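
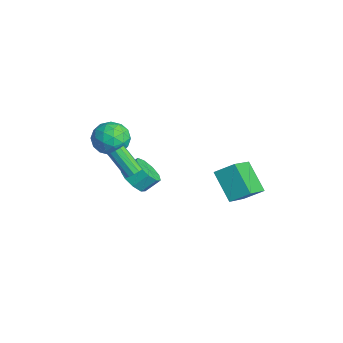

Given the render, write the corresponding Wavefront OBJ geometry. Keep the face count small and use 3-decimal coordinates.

v -1.028 -0.684 -0.922
v -0.075 -0.551 -1.193
v 0.022 0.316 -0.428
v -0.932 0.184 -0.158
v -0.484 -0.164 -1.581
v -0.387 0.703 -0.816
v -1.148 -0.02 -1.66
v -1.051 0.848 -0.896
v -1.756 -0.186 -1.395
v -1.659 0.681 -0.63
v -2.023 -0.586 -0.908
v -1.927 0.282 -0.144
v -1.825 -1.031 -0.428
v -1.729 -0.163 0.336
v -1.254 -1.313 -0.179
v -1.158 -0.446 0.585
v -0.577 -1.302 -0.278
v -0.481 -0.434 0.486
v -0.112 -1 -0.678
v -0.015 -0.133 0.086
v -3.515 -0.491 2.019
v -2.41 -0.389 1.595
v -3.71 -2.171 1.105
v -2.605 -2.069 0.681
v -2.781 -2.259 1.84
v -2.66 -1.221 2.405
v -3.46 -1.339 0.295
v -3.339 -0.301 0.86
v -2.375 -0.913 0.529
v -1.956 -1.482 1.485
v -4.164 -1.078 1.215
v -3.745 -1.647 2.171
v -2.945 -0.293 1.887
v -3.175 -2.267 0.813
v -3.279 -2.379 1.494
v -2.629 -2.319 1.245
v -3.092 -0.782 2.364
v -2.443 -0.722 2.114
v -2.661 -1.821 2.259
v -3.677 -1.838 0.586
v -3.028 -1.778 0.336
v -3.491 -0.241 1.455
v -2.841 -0.181 1.206
v -3.459 -0.739 0.441
v -2.275 -0.541 1.012
v -2.39 -1.528 0.474
v -2.892 -1.099 0.247
v -2.821 -0.489 0.579
v -2.029 -0.875 1.573
v -2.144 -1.862 1.036
v -2.248 -1.974 1.717
v -2.176 -1.364 2.049
v -2.009 -1.183 0.947
v -3.976 -0.698 1.664
v -4.091 -1.685 1.127
v -3.944 -1.196 0.651
v -3.872 -0.586 0.983
v -3.73 -1.032 2.226
v -3.845 -2.019 1.688
v -3.299 -2.071 2.121
v -3.228 -1.461 2.453
v -4.111 -1.377 1.753
v 1.081 -1.312 1.406
v 1.425 -1.711 1.466
v 0.383 -2.407 2.814
v 0.039 -2.008 2.754
v 1.517 -1.466 1.664
v 0.476 -2.163 3.011
v 1.443 -1.163 1.763
v 0.402 -1.86 3.111
v 1.231 -0.917 1.726
v 0.189 -1.613 3.074
v 0.961 -0.821 1.567
v -0.081 -1.518 2.915
v 0.737 -0.913 1.346
v -0.305 -1.609 2.694
v 0.644 -1.157 1.149
v -0.397 -1.854 2.496
v 0.718 -1.46 1.049
v -0.323 -2.157 2.397
v 0.931 -1.707 1.086
v -0.111 -2.403 2.434
v 1.201 -1.802 1.245
v 0.159 -2.499 2.593
v 1.792 3.82 0.841
v 2.265 4.816 1.585
v 3.311 4.135 -0.545
v 3.784 5.131 0.199
v 2.976 2.509 1.841
v 3.449 3.505 2.585
v 4.495 2.824 0.455
v 4.968 3.82 1.199
f 2 1 5
f 2 5 3
f 3 5 6
f 3 6 4
f 5 1 7
f 5 7 6
f 6 7 8
f 6 8 4
f 7 1 9
f 7 9 8
f 8 9 10
f 8 10 4
f 9 1 11
f 9 11 10
f 10 11 12
f 10 12 4
f 11 1 13
f 11 13 12
f 12 13 14
f 12 14 4
f 13 1 15
f 13 15 14
f 14 15 16
f 14 16 4
f 15 1 17
f 15 17 16
f 16 17 18
f 16 18 4
f 17 1 19
f 17 19 18
f 18 19 20
f 18 20 4
f 19 1 2
f 19 2 20
f 20 2 3
f 20 3 4
f 21 58 37
f 58 32 61
f 37 61 26
f 58 61 37
f 21 37 33
f 37 26 38
f 33 38 22
f 37 38 33
f 21 33 42
f 33 22 43
f 42 43 28
f 33 43 42
f 21 42 54
f 42 28 57
f 54 57 31
f 42 57 54
f 21 54 58
f 54 31 62
f 58 62 32
f 54 62 58
f 22 38 49
f 38 26 52
f 49 52 30
f 38 52 49
f 26 61 39
f 61 32 60
f 39 60 25
f 61 60 39
f 32 62 59
f 62 31 55
f 59 55 23
f 62 55 59
f 31 57 56
f 57 28 44
f 56 44 27
f 57 44 56
f 28 43 48
f 43 22 45
f 48 45 29
f 43 45 48
f 24 50 36
f 50 30 51
f 36 51 25
f 50 51 36
f 24 36 34
f 36 25 35
f 34 35 23
f 36 35 34
f 24 34 41
f 34 23 40
f 41 40 27
f 34 40 41
f 24 41 46
f 41 27 47
f 46 47 29
f 41 47 46
f 24 46 50
f 46 29 53
f 50 53 30
f 46 53 50
f 25 51 39
f 51 30 52
f 39 52 26
f 51 52 39
f 23 35 59
f 35 25 60
f 59 60 32
f 35 60 59
f 27 40 56
f 40 23 55
f 56 55 31
f 40 55 56
f 29 47 48
f 47 27 44
f 48 44 28
f 47 44 48
f 30 53 49
f 53 29 45
f 49 45 22
f 53 45 49
f 64 63 67
f 64 67 65
f 65 67 68
f 65 68 66
f 67 63 69
f 67 69 68
f 68 69 70
f 68 70 66
f 69 63 71
f 69 71 70
f 70 71 72
f 70 72 66
f 71 63 73
f 71 73 72
f 72 73 74
f 72 74 66
f 73 63 75
f 73 75 74
f 74 75 76
f 74 76 66
f 75 63 77
f 75 77 76
f 76 77 78
f 76 78 66
f 77 63 79
f 77 79 78
f 78 79 80
f 78 80 66
f 79 63 81
f 79 81 80
f 80 81 82
f 80 82 66
f 81 63 83
f 81 83 82
f 82 83 84
f 82 84 66
f 83 63 64
f 83 64 84
f 84 64 65
f 84 65 66
f 86 88 85
f 89 86 85
f 85 88 87
f 87 89 85
f 86 92 88
f 90 86 89
f 90 92 86
f 88 92 87
f 91 89 87
f 87 92 91
f 91 90 89
f 92 90 91



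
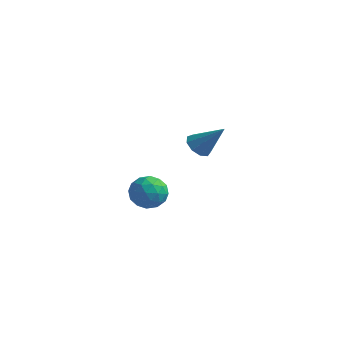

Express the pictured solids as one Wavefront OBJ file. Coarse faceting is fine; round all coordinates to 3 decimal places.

v 2.66 0.499 2.749
v 3.152 0.949 2.207
v 4.06 0.801 4.271
v 2.775 1.308 2.482
v 2.345 1.288 2.882
v 2.062 0.899 3.22
v 2.058 0.323 3.338
v 2.336 -0.171 3.181
v 2.765 -0.352 2.821
v 3.145 -0.134 2.428
v 3.298 0.38 2.185
v -2.273 3.93 -4.702
v -1.262 3.415 -4.256
v -3.338 3.065 -3.284
v -2.327 2.55 -2.838
v -2.488 3.755 -2.748
v -1.829 4.29 -3.624
v -2.771 2.19 -3.916
v -2.112 2.725 -4.792
v -1.569 2.339 -3.77
v -1.394 3.307 -3.049
v -3.206 3.173 -4.491
v -3.031 4.141 -3.77
v -1.674 3.749 -4.604
v -2.926 2.731 -2.936
v -3.021 3.44 -2.883
v -2.426 3.137 -2.621
v -2.008 4.263 -4.232
v -1.413 3.96 -3.97
v -2.134 4.16 -3.084
v -3.187 2.52 -3.57
v -2.592 2.217 -3.308
v -2.174 3.343 -4.919
v -1.579 3.04 -4.657
v -2.466 2.32 -4.456
v -1.26 2.813 -4.056
v -1.886 2.305 -3.222
v -2.147 2.093 -3.856
v -1.76 2.408 -4.371
v -1.157 3.382 -3.632
v -1.783 2.874 -2.798
v -1.878 3.582 -2.745
v -1.491 3.897 -3.26
v -1.338 2.75 -3.346
v -2.817 3.606 -4.742
v -3.443 3.098 -3.908
v -3.109 2.583 -4.28
v -2.722 2.898 -4.795
v -2.714 4.175 -4.318
v -3.34 3.667 -3.484
v -2.84 4.072 -3.169
v -2.453 4.387 -3.684
v -3.262 3.73 -4.194
f 2 1 4
f 2 4 3
f 4 1 5
f 4 5 3
f 5 1 6
f 5 6 3
f 6 1 7
f 6 7 3
f 7 1 8
f 7 8 3
f 8 1 9
f 8 9 3
f 9 1 10
f 9 10 3
f 10 1 11
f 10 11 3
f 11 1 2
f 11 2 3
f 12 49 28
f 49 23 52
f 28 52 17
f 49 52 28
f 12 28 24
f 28 17 29
f 24 29 13
f 28 29 24
f 12 24 33
f 24 13 34
f 33 34 19
f 24 34 33
f 12 33 45
f 33 19 48
f 45 48 22
f 33 48 45
f 12 45 49
f 45 22 53
f 49 53 23
f 45 53 49
f 13 29 40
f 29 17 43
f 40 43 21
f 29 43 40
f 17 52 30
f 52 23 51
f 30 51 16
f 52 51 30
f 23 53 50
f 53 22 46
f 50 46 14
f 53 46 50
f 22 48 47
f 48 19 35
f 47 35 18
f 48 35 47
f 19 34 39
f 34 13 36
f 39 36 20
f 34 36 39
f 15 41 27
f 41 21 42
f 27 42 16
f 41 42 27
f 15 27 25
f 27 16 26
f 25 26 14
f 27 26 25
f 15 25 32
f 25 14 31
f 32 31 18
f 25 31 32
f 15 32 37
f 32 18 38
f 37 38 20
f 32 38 37
f 15 37 41
f 37 20 44
f 41 44 21
f 37 44 41
f 16 42 30
f 42 21 43
f 30 43 17
f 42 43 30
f 14 26 50
f 26 16 51
f 50 51 23
f 26 51 50
f 18 31 47
f 31 14 46
f 47 46 22
f 31 46 47
f 20 38 39
f 38 18 35
f 39 35 19
f 38 35 39
f 21 44 40
f 44 20 36
f 40 36 13
f 44 36 40



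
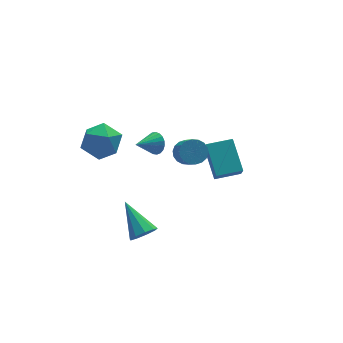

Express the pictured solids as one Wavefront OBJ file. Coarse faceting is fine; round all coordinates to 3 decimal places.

v -2.931 -1.032 -4.174
v -2.512 -1.36 -3.59
v -3.149 0.772 -3.006
v -2.183 -1.099 -3.93
v -2.204 -0.808 -4.385
v -2.565 -0.621 -4.741
v -3.098 -0.627 -4.831
v -3.553 -0.822 -4.614
v -3.717 -1.116 -4.191
v -3.513 -1.37 -3.76
v -3.037 -1.466 -3.522
v -0.524 -1.019 1.669
v -0.104 -0.65 2.123
v -0.417 -2.073 3.566
v -0.836 -2.441 3.111
v -0.395 -0.528 2.18
v -0.708 -1.951 3.623
v -0.711 -0.504 2.136
v -1.024 -1.926 3.578
v -0.991 -0.581 1.999
v -1.303 -2.004 3.441
v -1.177 -0.745 1.796
v -1.49 -2.168 3.239
v -1.235 -0.964 1.569
v -1.547 -2.386 3.012
v -1.151 -1.193 1.361
v -1.464 -2.615 2.804
v -0.943 -1.387 1.214
v -1.256 -2.81 2.657
v -0.652 -1.509 1.157
v -0.965 -2.932 2.6
v -0.336 -1.534 1.202
v -0.649 -2.956 2.644
v -0.057 -1.456 1.339
v -0.369 -2.879 2.781
v 0.13 -1.292 1.541
v -0.183 -2.715 2.984
v 0.187 -1.074 1.768
v -0.125 -2.496 3.211
v 0.104 -0.845 1.976
v -0.209 -2.267 3.419
v 1.992 0.959 -3.466
v 1.857 0.473 -2.696
v 2.217 2.656 -2.355
v 2.083 2.17 -1.586
v 3.417 0.71 -3.374
v 3.283 0.224 -2.605
v 3.643 2.407 -2.264
v 3.508 1.921 -1.494
v -3.379 2.734 1.942
v -2.686 2.017 1.315
v -4.774 2.503 0.665
v -4.081 1.786 0.038
v -4.488 1.441 1.088
v -3.626 1.584 1.877
v -3.834 2.936 0.103
v -2.972 3.079 0.892
v -2.968 2.142 0.178
v -3.371 1.219 0.787
v -4.089 3.301 1.193
v -4.492 2.378 1.802
v -0.882 1.983 -0.109
v -0.569 1.565 0.328
v -2.098 1.717 0.509
v -0.555 1.813 0.463
v -0.597 2.091 0.499
v -0.688 2.349 0.43
v -0.813 2.544 0.268
v -0.95 2.643 0.041
v -1.075 2.627 -0.212
v -1.166 2.499 -0.447
v -1.209 2.283 -0.624
v -1.194 2.014 -0.712
v -1.126 1.74 -0.695
v -1.016 1.508 -0.577
v -0.882 1.358 -0.378
v -0.748 1.316 -0.132
v -0.638 1.39 0.117
f 2 1 4
f 2 4 3
f 4 1 5
f 4 5 3
f 5 1 6
f 5 6 3
f 6 1 7
f 6 7 3
f 7 1 8
f 7 8 3
f 8 1 9
f 8 9 3
f 9 1 10
f 9 10 3
f 10 1 11
f 10 11 3
f 11 1 2
f 11 2 3
f 13 12 16
f 13 16 14
f 14 16 17
f 14 17 15
f 16 12 18
f 16 18 17
f 17 18 19
f 17 19 15
f 18 12 20
f 18 20 19
f 19 20 21
f 19 21 15
f 20 12 22
f 20 22 21
f 21 22 23
f 21 23 15
f 22 12 24
f 22 24 23
f 23 24 25
f 23 25 15
f 24 12 26
f 24 26 25
f 25 26 27
f 25 27 15
f 26 12 28
f 26 28 27
f 27 28 29
f 27 29 15
f 28 12 30
f 28 30 29
f 29 30 31
f 29 31 15
f 30 12 32
f 30 32 31
f 31 32 33
f 31 33 15
f 32 12 34
f 32 34 33
f 33 34 35
f 33 35 15
f 34 12 36
f 34 36 35
f 35 36 37
f 35 37 15
f 36 12 38
f 36 38 37
f 37 38 39
f 37 39 15
f 38 12 40
f 38 40 39
f 39 40 41
f 39 41 15
f 40 12 13
f 40 13 41
f 41 13 14
f 41 14 15
f 43 45 42
f 46 43 42
f 42 45 44
f 44 46 42
f 43 49 45
f 47 43 46
f 47 49 43
f 45 49 44
f 48 46 44
f 44 49 48
f 48 47 46
f 49 47 48
f 50 61 55
f 50 55 51
f 50 51 57
f 50 57 60
f 50 60 61
f 51 55 59
f 55 61 54
f 61 60 52
f 60 57 56
f 57 51 58
f 53 59 54
f 53 54 52
f 53 52 56
f 53 56 58
f 53 58 59
f 54 59 55
f 52 54 61
f 56 52 60
f 58 56 57
f 59 58 51
f 63 62 65
f 63 65 64
f 65 62 66
f 65 66 64
f 66 62 67
f 66 67 64
f 67 62 68
f 67 68 64
f 68 62 69
f 68 69 64
f 69 62 70
f 69 70 64
f 70 62 71
f 70 71 64
f 71 62 72
f 71 72 64
f 72 62 73
f 72 73 64
f 73 62 74
f 73 74 64
f 74 62 75
f 74 75 64
f 75 62 76
f 75 76 64
f 76 62 77
f 76 77 64
f 77 62 78
f 77 78 64
f 78 62 63
f 78 63 64



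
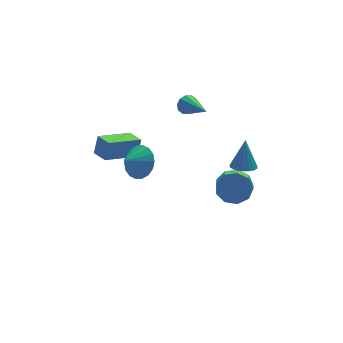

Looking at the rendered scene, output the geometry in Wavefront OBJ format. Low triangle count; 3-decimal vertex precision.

v -4.871 0.591 2.228
v -4.593 0.806 3.228
v -5.128 1.497 2.105
v -4.85 1.712 3.106
v -3.13 1.008 1.654
v -2.852 1.223 2.655
v -3.387 1.914 1.532
v -3.109 2.129 2.532
v 2.134 1.595 -2.591
v 2.439 1.958 -1.779
v 2.09 1.129 -1.277
v 1.786 0.765 -2.089
v 1.834 2.145 -1.891
v 1.485 1.316 -1.389
v 1.369 2.074 -2.33
v 1.021 1.245 -1.828
v 1.263 1.779 -2.891
v 0.914 0.95 -2.389
v 1.564 1.397 -3.312
v 1.216 0.568 -2.81
v 2.132 1.108 -3.395
v 1.784 0.279 -2.893
v 2.701 1.046 -3.102
v 2.353 0.217 -2.6
v 3.005 1.241 -2.57
v 2.657 0.412 -2.068
v 2.901 1.601 -2.048
v 2.553 0.772 -1.546
v 1.852 -0.207 0.397
v 2.349 0.212 0.196
v 2.108 0.247 1.983
v 2.103 0.388 0.186
v 1.808 0.447 0.217
v 1.521 0.377 0.283
v 1.3 0.19 0.372
v 1.188 -0.075 0.466
v 1.208 -0.366 0.547
v 1.354 -0.626 0.597
v 1.6 -0.802 0.608
v 1.895 -0.861 0.577
v 2.182 -0.79 0.51
v 2.403 -0.604 0.421
v 2.515 -0.339 0.327
v 2.495 -0.048 0.247
v -3.558 -0.552 2.619
v -3.039 -1.221 3.071
v -4.402 -0.828 3.181
v -2.986 -0.877 3.318
v -3.047 -0.468 3.427
v -3.209 -0.076 3.376
v -3.441 0.222 3.175
v -3.696 0.366 2.864
v -3.923 0.328 2.504
v -4.078 0.117 2.167
v -4.131 -0.228 1.92
v -4.07 -0.636 1.811
v -3.907 -1.028 1.862
v -3.676 -1.326 2.063
v -3.421 -1.47 2.374
v -3.194 -1.433 2.734
v 0.448 3.824 2.394
v 0.797 3.724 1.93
v 0.812 2.156 3.026
v 1.001 3.869 2.195
v 0.993 3.997 2.537
v 0.777 4.058 2.824
v 0.435 4.03 2.947
v 0.098 3.923 2.859
v -0.106 3.778 2.594
v -0.098 3.651 2.252
v 0.118 3.589 1.965
v 0.46 3.617 1.842
f 2 4 1
f 5 2 1
f 1 4 3
f 3 5 1
f 2 8 4
f 6 2 5
f 6 8 2
f 4 8 3
f 7 5 3
f 3 8 7
f 7 6 5
f 8 6 7
f 10 9 13
f 10 13 11
f 11 13 14
f 11 14 12
f 13 9 15
f 13 15 14
f 14 15 16
f 14 16 12
f 15 9 17
f 15 17 16
f 16 17 18
f 16 18 12
f 17 9 19
f 17 19 18
f 18 19 20
f 18 20 12
f 19 9 21
f 19 21 20
f 20 21 22
f 20 22 12
f 21 9 23
f 21 23 22
f 22 23 24
f 22 24 12
f 23 9 25
f 23 25 24
f 24 25 26
f 24 26 12
f 25 9 27
f 25 27 26
f 26 27 28
f 26 28 12
f 27 9 10
f 27 10 28
f 28 10 11
f 28 11 12
f 30 29 32
f 30 32 31
f 32 29 33
f 32 33 31
f 33 29 34
f 33 34 31
f 34 29 35
f 34 35 31
f 35 29 36
f 35 36 31
f 36 29 37
f 36 37 31
f 37 29 38
f 37 38 31
f 38 29 39
f 38 39 31
f 39 29 40
f 39 40 31
f 40 29 41
f 40 41 31
f 41 29 42
f 41 42 31
f 42 29 43
f 42 43 31
f 43 29 44
f 43 44 31
f 44 29 30
f 44 30 31
f 46 45 48
f 46 48 47
f 48 45 49
f 48 49 47
f 49 45 50
f 49 50 47
f 50 45 51
f 50 51 47
f 51 45 52
f 51 52 47
f 52 45 53
f 52 53 47
f 53 45 54
f 53 54 47
f 54 45 55
f 54 55 47
f 55 45 56
f 55 56 47
f 56 45 57
f 56 57 47
f 57 45 58
f 57 58 47
f 58 45 59
f 58 59 47
f 59 45 60
f 59 60 47
f 60 45 46
f 60 46 47
f 62 61 64
f 62 64 63
f 64 61 65
f 64 65 63
f 65 61 66
f 65 66 63
f 66 61 67
f 66 67 63
f 67 61 68
f 67 68 63
f 68 61 69
f 68 69 63
f 69 61 70
f 69 70 63
f 70 61 71
f 70 71 63
f 71 61 72
f 71 72 63
f 72 61 62
f 72 62 63



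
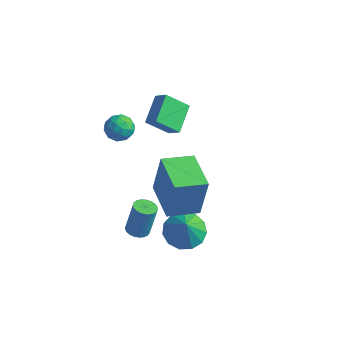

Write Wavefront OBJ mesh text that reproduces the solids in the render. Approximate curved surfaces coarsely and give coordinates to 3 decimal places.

v -0.453 2.849 -0.848
v -1.341 2.162 0.13
v -0.81 4.268 -0.177
v -1.699 3.581 0.802
v 0.219 2.759 -0.302
v -0.67 2.072 0.677
v -0.139 4.178 0.37
v -1.027 3.491 1.348
v 1.978 -2.171 0.942
v 2.227 -1.888 3.048
v 2.962 -0.967 0.664
v 3.211 -0.683 2.77
v 3.549 -3.457 0.93
v 3.798 -3.173 3.036
v 4.533 -2.252 0.652
v 4.782 -1.969 2.758
v 1.38 -2.587 -2.428
v 1.762 -3.018 -2.359
v 1.942 -2.604 -0.782
v 1.56 -2.173 -0.852
v 1.905 -2.834 -2.423
v 2.085 -2.42 -0.847
v 1.957 -2.608 -2.489
v 2.136 -2.194 -0.912
v 1.909 -2.378 -2.543
v 2.088 -1.964 -0.967
v 1.769 -2.184 -2.578
v 1.949 -1.77 -1.002
v 1.563 -2.06 -2.587
v 1.743 -1.646 -1.011
v 1.325 -2.027 -2.569
v 1.504 -1.613 -0.992
v 1.096 -2.091 -2.526
v 1.276 -1.677 -0.949
v 0.917 -2.24 -2.466
v 1.096 -1.827 -0.89
v 0.817 -2.45 -2.4
v 0.997 -2.036 -0.823
v 0.815 -2.683 -2.339
v 0.995 -2.269 -0.762
v 0.911 -2.9 -2.293
v 1.091 -2.486 -0.716
v 1.088 -3.062 -2.27
v 1.267 -2.649 -0.694
v 1.315 -3.142 -2.275
v 1.495 -2.729 -0.698
v 1.554 -3.127 -2.307
v 1.733 -2.713 -0.73
v -1.154 -0.477 3.12
v -0.539 -0.214 2.766
v -0.781 -1.626 2.914
v -0.166 -1.363 2.56
v -0.24 -1.271 3.308
v -0.471 -0.561 3.435
v -0.849 -1.279 2.245
v -1.08 -0.569 2.372
v -0.35 -0.71 2.225
v 0.026 -0.705 2.882
v -1.346 -1.135 2.798
v -0.97 -1.13 3.455
v -0.879 -0.245 2.961
v -0.441 -1.595 2.719
v -0.485 -1.541 3.159
v -0.123 -1.387 2.951
v -0.839 -0.449 3.354
v -0.477 -0.294 3.146
v -0.302 -0.916 3.465
v -0.843 -1.546 2.534
v -0.481 -1.391 2.326
v -1.197 -0.453 2.729
v -0.835 -0.299 2.521
v -1.018 -0.924 2.215
v -0.407 -0.381 2.435
v -0.188 -1.057 2.314
v -0.589 -1.007 2.129
v -0.725 -0.59 2.203
v -0.186 -0.379 2.821
v 0.033 -1.054 2.7
v -0.01 -1 3.14
v -0.146 -0.583 3.214
v -0.075 -0.67 2.503
v -1.353 -0.786 2.98
v -1.134 -1.461 2.859
v -1.174 -1.257 2.466
v -1.31 -0.84 2.54
v -1.132 -0.783 3.366
v -0.913 -1.459 3.245
v -0.595 -1.25 3.477
v -0.731 -0.833 3.551
v -1.245 -1.17 3.177
v 2.786 -0.792 -3.38
v 3.313 0.09 -3.218
v 3.174 -1.248 -2.16
v 2.772 0.181 -3.012
v 2.236 -0.037 -2.923
v 1.874 -0.495 -2.98
v 1.802 -1.046 -3.163
v 2.042 -1.517 -3.416
v 2.519 -1.758 -3.657
v 3.081 -1.692 -3.811
v 3.549 -1.34 -3.827
v 3.775 -0.814 -3.702
v 3.687 -0.281 -3.475
f 2 4 1
f 5 2 1
f 1 4 3
f 3 5 1
f 2 8 4
f 6 2 5
f 6 8 2
f 4 8 3
f 7 5 3
f 3 8 7
f 7 6 5
f 8 6 7
f 10 12 9
f 13 10 9
f 9 12 11
f 11 13 9
f 10 16 12
f 14 10 13
f 14 16 10
f 12 16 11
f 15 13 11
f 11 16 15
f 15 14 13
f 16 14 15
f 18 17 21
f 18 21 19
f 19 21 22
f 19 22 20
f 21 17 23
f 21 23 22
f 22 23 24
f 22 24 20
f 23 17 25
f 23 25 24
f 24 25 26
f 24 26 20
f 25 17 27
f 25 27 26
f 26 27 28
f 26 28 20
f 27 17 29
f 27 29 28
f 28 29 30
f 28 30 20
f 29 17 31
f 29 31 30
f 30 31 32
f 30 32 20
f 31 17 33
f 31 33 32
f 32 33 34
f 32 34 20
f 33 17 35
f 33 35 34
f 34 35 36
f 34 36 20
f 35 17 37
f 35 37 36
f 36 37 38
f 36 38 20
f 37 17 39
f 37 39 38
f 38 39 40
f 38 40 20
f 39 17 41
f 39 41 40
f 40 41 42
f 40 42 20
f 41 17 43
f 41 43 42
f 42 43 44
f 42 44 20
f 43 17 45
f 43 45 44
f 44 45 46
f 44 46 20
f 45 17 47
f 45 47 46
f 46 47 48
f 46 48 20
f 47 17 18
f 47 18 48
f 48 18 19
f 48 19 20
f 49 86 65
f 86 60 89
f 65 89 54
f 86 89 65
f 49 65 61
f 65 54 66
f 61 66 50
f 65 66 61
f 49 61 70
f 61 50 71
f 70 71 56
f 61 71 70
f 49 70 82
f 70 56 85
f 82 85 59
f 70 85 82
f 49 82 86
f 82 59 90
f 86 90 60
f 82 90 86
f 50 66 77
f 66 54 80
f 77 80 58
f 66 80 77
f 54 89 67
f 89 60 88
f 67 88 53
f 89 88 67
f 60 90 87
f 90 59 83
f 87 83 51
f 90 83 87
f 59 85 84
f 85 56 72
f 84 72 55
f 85 72 84
f 56 71 76
f 71 50 73
f 76 73 57
f 71 73 76
f 52 78 64
f 78 58 79
f 64 79 53
f 78 79 64
f 52 64 62
f 64 53 63
f 62 63 51
f 64 63 62
f 52 62 69
f 62 51 68
f 69 68 55
f 62 68 69
f 52 69 74
f 69 55 75
f 74 75 57
f 69 75 74
f 52 74 78
f 74 57 81
f 78 81 58
f 74 81 78
f 53 79 67
f 79 58 80
f 67 80 54
f 79 80 67
f 51 63 87
f 63 53 88
f 87 88 60
f 63 88 87
f 55 68 84
f 68 51 83
f 84 83 59
f 68 83 84
f 57 75 76
f 75 55 72
f 76 72 56
f 75 72 76
f 58 81 77
f 81 57 73
f 77 73 50
f 81 73 77
f 92 91 94
f 92 94 93
f 94 91 95
f 94 95 93
f 95 91 96
f 95 96 93
f 96 91 97
f 96 97 93
f 97 91 98
f 97 98 93
f 98 91 99
f 98 99 93
f 99 91 100
f 99 100 93
f 100 91 101
f 100 101 93
f 101 91 102
f 101 102 93
f 102 91 103
f 102 103 93
f 103 91 92
f 103 92 93



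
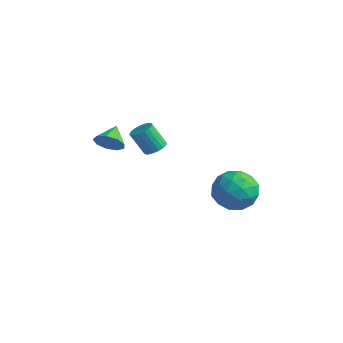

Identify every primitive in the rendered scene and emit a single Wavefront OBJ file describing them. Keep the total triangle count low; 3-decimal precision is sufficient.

v -1.71 -0.314 -1.326
v -1.119 -0.364 -0.788
v -2.13 0.654 -0.774
v -0.962 -0.054 -1.212
v -1.155 0.133 -1.688
v -1.608 0.112 -1.995
v -2.108 -0.109 -1.989
v -2.423 -0.425 -1.672
v -2.404 -0.69 -1.193
v -2.061 -0.778 -0.776
v -1.553 -0.65 -0.616
v 4.058 3.249 -4.223
v 4.915 2.79 -3.487
v 2.745 1.97 -3.493
v 3.602 1.511 -2.757
v 3.176 2.638 -2.567
v 3.987 3.428 -3.019
v 3.673 1.332 -3.961
v 4.484 2.122 -4.413
v 4.677 1.605 -3.325
v 4.37 2.412 -2.464
v 3.29 2.348 -4.516
v 2.983 3.155 -3.655
v 4.602 3.132 -3.92
v 3.058 1.628 -3.06
v 2.808 2.291 -2.949
v 3.311 2.021 -2.517
v 4.057 3.507 -3.644
v 4.56 3.237 -3.212
v 3.538 3.148 -2.671
v 3.1 1.523 -3.768
v 3.603 1.253 -3.336
v 4.349 2.739 -4.463
v 4.852 2.469 -4.031
v 4.122 1.612 -4.309
v 4.966 2.165 -3.391
v 4.194 1.413 -2.962
v 4.235 1.308 -3.67
v 4.712 1.773 -3.935
v 4.785 2.64 -2.885
v 4.013 1.888 -2.456
v 3.763 2.55 -2.345
v 4.24 3.015 -2.61
v 4.645 1.943 -2.79
v 3.647 2.872 -4.524
v 2.875 2.12 -4.095
v 3.42 1.745 -4.37
v 3.897 2.21 -4.635
v 3.466 3.347 -4.018
v 2.694 2.595 -3.589
v 2.948 2.987 -3.045
v 3.425 3.452 -3.31
v 3.015 2.817 -4.19
v -1.703 2.907 -3.261
v -1.139 2.844 -2.965
v -1.813 2.531 -1.744
v -2.377 2.593 -2.039
v -1.192 3.102 -2.928
v -1.866 2.789 -1.707
v -1.334 3.327 -2.949
v -2.008 3.013 -1.728
v -1.539 3.478 -3.024
v -2.214 3.165 -1.802
v -1.773 3.531 -3.139
v -2.448 3.218 -1.918
v -1.995 3.476 -3.276
v -2.669 3.163 -2.055
v -2.166 3.322 -3.41
v -2.84 3.009 -2.188
v -2.257 3.097 -3.518
v -2.932 2.783 -2.297
v -2.252 2.838 -3.582
v -2.927 2.525 -2.36
v -2.153 2.592 -3.59
v -2.827 2.279 -2.368
v -1.975 2.4 -3.541
v -2.649 2.086 -2.32
v -1.75 2.295 -3.444
v -2.425 1.982 -2.222
v -1.517 2.297 -3.315
v -2.192 1.983 -2.094
v -1.317 2.403 -3.177
v -1.991 2.09 -1.955
v -1.183 2.597 -3.053
v -1.857 2.284 -1.832
f 2 1 4
f 2 4 3
f 4 1 5
f 4 5 3
f 5 1 6
f 5 6 3
f 6 1 7
f 6 7 3
f 7 1 8
f 7 8 3
f 8 1 9
f 8 9 3
f 9 1 10
f 9 10 3
f 10 1 11
f 10 11 3
f 11 1 2
f 11 2 3
f 12 49 28
f 49 23 52
f 28 52 17
f 49 52 28
f 12 28 24
f 28 17 29
f 24 29 13
f 28 29 24
f 12 24 33
f 24 13 34
f 33 34 19
f 24 34 33
f 12 33 45
f 33 19 48
f 45 48 22
f 33 48 45
f 12 45 49
f 45 22 53
f 49 53 23
f 45 53 49
f 13 29 40
f 29 17 43
f 40 43 21
f 29 43 40
f 17 52 30
f 52 23 51
f 30 51 16
f 52 51 30
f 23 53 50
f 53 22 46
f 50 46 14
f 53 46 50
f 22 48 47
f 48 19 35
f 47 35 18
f 48 35 47
f 19 34 39
f 34 13 36
f 39 36 20
f 34 36 39
f 15 41 27
f 41 21 42
f 27 42 16
f 41 42 27
f 15 27 25
f 27 16 26
f 25 26 14
f 27 26 25
f 15 25 32
f 25 14 31
f 32 31 18
f 25 31 32
f 15 32 37
f 32 18 38
f 37 38 20
f 32 38 37
f 15 37 41
f 37 20 44
f 41 44 21
f 37 44 41
f 16 42 30
f 42 21 43
f 30 43 17
f 42 43 30
f 14 26 50
f 26 16 51
f 50 51 23
f 26 51 50
f 18 31 47
f 31 14 46
f 47 46 22
f 31 46 47
f 20 38 39
f 38 18 35
f 39 35 19
f 38 35 39
f 21 44 40
f 44 20 36
f 40 36 13
f 44 36 40
f 55 54 58
f 55 58 56
f 56 58 59
f 56 59 57
f 58 54 60
f 58 60 59
f 59 60 61
f 59 61 57
f 60 54 62
f 60 62 61
f 61 62 63
f 61 63 57
f 62 54 64
f 62 64 63
f 63 64 65
f 63 65 57
f 64 54 66
f 64 66 65
f 65 66 67
f 65 67 57
f 66 54 68
f 66 68 67
f 67 68 69
f 67 69 57
f 68 54 70
f 68 70 69
f 69 70 71
f 69 71 57
f 70 54 72
f 70 72 71
f 71 72 73
f 71 73 57
f 72 54 74
f 72 74 73
f 73 74 75
f 73 75 57
f 74 54 76
f 74 76 75
f 75 76 77
f 75 77 57
f 76 54 78
f 76 78 77
f 77 78 79
f 77 79 57
f 78 54 80
f 78 80 79
f 79 80 81
f 79 81 57
f 80 54 82
f 80 82 81
f 81 82 83
f 81 83 57
f 82 54 84
f 82 84 83
f 83 84 85
f 83 85 57
f 84 54 55
f 84 55 85
f 85 55 56
f 85 56 57



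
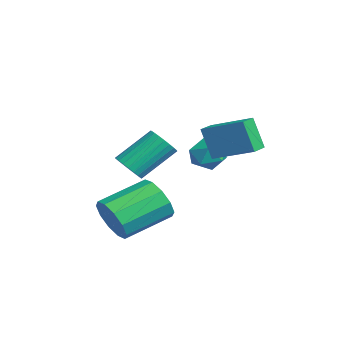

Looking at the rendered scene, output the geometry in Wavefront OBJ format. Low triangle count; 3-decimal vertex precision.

v -2.263 -1.024 0.639
v -1.946 -1.433 1.196
v -2.32 0.075 2.517
v -2.637 0.484 1.961
v -1.712 -1.285 1.093
v -2.085 0.224 2.414
v -1.561 -1.096 0.92
v -1.934 0.412 2.242
v -1.517 -0.897 0.705
v -1.89 0.612 2.026
v -1.586 -0.717 0.48
v -1.96 0.791 1.801
v -1.759 -0.584 0.279
v -2.133 0.925 1.6
v -2.009 -0.518 0.133
v -2.382 0.991 1.454
v -2.297 -0.529 0.064
v -2.67 0.98 1.385
v -2.58 -0.615 0.083
v -2.954 0.893 1.404
v -2.815 -0.764 0.186
v -3.188 0.745 1.507
v -2.966 -0.952 0.358
v -3.339 0.556 1.68
v -3.01 -1.152 0.574
v -3.383 0.357 1.895
v -2.94 -1.331 0.799
v -3.314 0.177 2.12
v -2.767 -1.465 1
v -3.141 0.044 2.321
v -2.518 -1.531 1.146
v -2.891 -0.022 2.467
v -2.23 -1.52 1.215
v -2.603 -0.011 2.536
v -1.707 2.904 1.233
v -0.882 2.599 1.39
v -2.258 1.641 1.67
v -1.433 1.336 1.827
v -1.777 1.98 2.342
v -1.437 2.761 2.072
v -1.703 1.479 0.988
v -1.363 2.26 0.718
v -0.88 1.719 1.239
v -0.925 2.028 2.076
v -2.215 2.212 0.984
v -2.26 2.521 1.821
v -0.098 2.458 2.033
v -0.495 2.063 3.489
v 0.949 3.94 2.72
v 0.551 3.545 4.176
v 0.609 1.935 2.084
v 0.211 1.54 3.54
v 1.655 3.417 2.771
v 1.258 3.022 4.227
v 1.926 -2.161 -0.461
v 2.24 -1.679 -1.351
v 1.508 0.243 -0.569
v 1.194 -0.239 0.321
v 1.623 -1.879 -1.437
v 0.89 0.042 -0.655
v 1.121 -2.187 -1.15
v 0.389 -0.266 -0.368
v 0.927 -2.485 -0.599
v 0.194 -0.564 0.182
v 1.114 -2.659 0.004
v 0.382 -0.738 0.786
v 1.612 -2.643 0.429
v 0.88 -0.721 1.211
v 2.23 -2.442 0.515
v 1.497 -0.521 1.297
v 2.731 -2.134 0.228
v 1.999 -0.213 1.01
v 2.926 -1.836 -0.322
v 2.193 0.085 0.459
v 2.738 -1.662 -0.926
v 2.006 0.259 -0.144
f 2 1 5
f 2 5 3
f 3 5 6
f 3 6 4
f 5 1 7
f 5 7 6
f 6 7 8
f 6 8 4
f 7 1 9
f 7 9 8
f 8 9 10
f 8 10 4
f 9 1 11
f 9 11 10
f 10 11 12
f 10 12 4
f 11 1 13
f 11 13 12
f 12 13 14
f 12 14 4
f 13 1 15
f 13 15 14
f 14 15 16
f 14 16 4
f 15 1 17
f 15 17 16
f 16 17 18
f 16 18 4
f 17 1 19
f 17 19 18
f 18 19 20
f 18 20 4
f 19 1 21
f 19 21 20
f 20 21 22
f 20 22 4
f 21 1 23
f 21 23 22
f 22 23 24
f 22 24 4
f 23 1 25
f 23 25 24
f 24 25 26
f 24 26 4
f 25 1 27
f 25 27 26
f 26 27 28
f 26 28 4
f 27 1 29
f 27 29 28
f 28 29 30
f 28 30 4
f 29 1 31
f 29 31 30
f 30 31 32
f 30 32 4
f 31 1 33
f 31 33 32
f 32 33 34
f 32 34 4
f 33 1 2
f 33 2 34
f 34 2 3
f 34 3 4
f 35 46 40
f 35 40 36
f 35 36 42
f 35 42 45
f 35 45 46
f 36 40 44
f 40 46 39
f 46 45 37
f 45 42 41
f 42 36 43
f 38 44 39
f 38 39 37
f 38 37 41
f 38 41 43
f 38 43 44
f 39 44 40
f 37 39 46
f 41 37 45
f 43 41 42
f 44 43 36
f 48 50 47
f 51 48 47
f 47 50 49
f 49 51 47
f 48 54 50
f 52 48 51
f 52 54 48
f 50 54 49
f 53 51 49
f 49 54 53
f 53 52 51
f 54 52 53
f 56 55 59
f 56 59 57
f 57 59 60
f 57 60 58
f 59 55 61
f 59 61 60
f 60 61 62
f 60 62 58
f 61 55 63
f 61 63 62
f 62 63 64
f 62 64 58
f 63 55 65
f 63 65 64
f 64 65 66
f 64 66 58
f 65 55 67
f 65 67 66
f 66 67 68
f 66 68 58
f 67 55 69
f 67 69 68
f 68 69 70
f 68 70 58
f 69 55 71
f 69 71 70
f 70 71 72
f 70 72 58
f 71 55 73
f 71 73 72
f 72 73 74
f 72 74 58
f 73 55 75
f 73 75 74
f 74 75 76
f 74 76 58
f 75 55 56
f 75 56 76
f 76 56 57
f 76 57 58



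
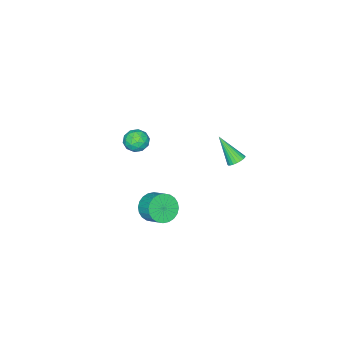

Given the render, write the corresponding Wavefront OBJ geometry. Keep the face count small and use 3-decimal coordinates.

v -4.194 -3.604 -1.659
v -3.411 -3.365 -1.39
v -4.289 -4.495 -0.59
v -3.506 -4.256 -0.321
v -4.166 -3.705 -0.268
v -4.108 -3.154 -0.928
v -3.592 -4.706 -1.052
v -3.534 -4.155 -1.712
v -3.039 -4.046 -1.015
v -3.393 -3.427 -0.53
v -4.307 -4.433 -1.45
v -4.661 -3.814 -0.965
v -3.794 -3.406 -1.618
v -3.906 -4.454 -0.362
v -4.294 -4.13 -0.33
v -3.833 -3.989 -0.172
v -4.204 -3.282 -1.347
v -3.743 -3.142 -1.189
v -4.187 -3.342 -0.529
v -3.957 -4.718 -0.791
v -3.496 -4.578 -0.633
v -3.867 -3.871 -1.808
v -3.406 -3.73 -1.65
v -3.513 -4.518 -1.451
v -3.115 -3.666 -1.24
v -3.171 -4.19 -0.611
v -3.222 -4.454 -1.041
v -3.187 -4.13 -1.429
v -3.324 -3.302 -0.955
v -3.379 -3.826 -0.327
v -3.768 -3.502 -0.295
v -3.733 -3.178 -0.684
v -3.105 -3.703 -0.734
v -4.321 -4.034 -1.653
v -4.376 -4.558 -1.025
v -3.967 -4.682 -1.296
v -3.932 -4.358 -1.685
v -4.529 -3.67 -1.369
v -4.585 -4.194 -0.74
v -4.513 -3.73 -0.551
v -4.478 -3.406 -0.939
v -4.595 -4.157 -1.246
v -1.771 -0.923 -4.102
v -1.236 -0.539 -4.88
v -0.993 0.468 -4.216
v -1.529 0.083 -3.438
v -1.6 -0.399 -4.96
v -1.357 0.608 -4.296
v -1.99 -0.338 -4.909
v -1.748 0.668 -4.245
v -2.347 -0.367 -4.735
v -2.104 0.639 -4.071
v -2.616 -0.481 -4.464
v -2.374 0.526 -3.8
v -2.756 -0.662 -4.139
v -2.514 0.345 -3.475
v -2.747 -0.882 -3.808
v -2.505 0.124 -3.144
v -2.589 -1.109 -3.522
v -2.347 -0.103 -2.858
v -2.307 -1.308 -3.324
v -2.064 -0.301 -2.66
v -1.943 -1.448 -3.244
v -1.7 -0.441 -2.58
v -1.552 -1.508 -3.295
v -1.31 -0.502 -2.631
v -1.196 -1.479 -3.469
v -0.953 -0.473 -2.805
v -0.926 -1.366 -3.74
v -0.684 -0.359 -3.076
v -0.786 -1.185 -4.065
v -0.544 -0.178 -3.401
v -0.795 -0.964 -4.396
v -0.553 0.042 -3.732
v -0.953 -0.737 -4.682
v -0.711 0.269 -4.018
v -2.514 4.555 2.983
v -1.987 4.749 3.128
v -2.466 3.325 4.457
v -2.119 4.887 3.248
v -2.312 4.976 3.328
v -2.535 5 3.355
v -2.755 4.956 3.326
v -2.938 4.851 3.244
v -3.057 4.702 3.123
v -3.093 4.53 2.981
v -3.041 4.361 2.839
v -2.909 4.223 2.719
v -2.716 4.135 2.639
v -2.493 4.11 2.611
v -2.273 4.154 2.641
v -2.089 4.259 2.722
v -1.97 4.408 2.843
v -1.934 4.58 2.986
f 1 38 17
f 38 12 41
f 17 41 6
f 38 41 17
f 1 17 13
f 17 6 18
f 13 18 2
f 17 18 13
f 1 13 22
f 13 2 23
f 22 23 8
f 13 23 22
f 1 22 34
f 22 8 37
f 34 37 11
f 22 37 34
f 1 34 38
f 34 11 42
f 38 42 12
f 34 42 38
f 2 18 29
f 18 6 32
f 29 32 10
f 18 32 29
f 6 41 19
f 41 12 40
f 19 40 5
f 41 40 19
f 12 42 39
f 42 11 35
f 39 35 3
f 42 35 39
f 11 37 36
f 37 8 24
f 36 24 7
f 37 24 36
f 8 23 28
f 23 2 25
f 28 25 9
f 23 25 28
f 4 30 16
f 30 10 31
f 16 31 5
f 30 31 16
f 4 16 14
f 16 5 15
f 14 15 3
f 16 15 14
f 4 14 21
f 14 3 20
f 21 20 7
f 14 20 21
f 4 21 26
f 21 7 27
f 26 27 9
f 21 27 26
f 4 26 30
f 26 9 33
f 30 33 10
f 26 33 30
f 5 31 19
f 31 10 32
f 19 32 6
f 31 32 19
f 3 15 39
f 15 5 40
f 39 40 12
f 15 40 39
f 7 20 36
f 20 3 35
f 36 35 11
f 20 35 36
f 9 27 28
f 27 7 24
f 28 24 8
f 27 24 28
f 10 33 29
f 33 9 25
f 29 25 2
f 33 25 29
f 44 43 47
f 44 47 45
f 45 47 48
f 45 48 46
f 47 43 49
f 47 49 48
f 48 49 50
f 48 50 46
f 49 43 51
f 49 51 50
f 50 51 52
f 50 52 46
f 51 43 53
f 51 53 52
f 52 53 54
f 52 54 46
f 53 43 55
f 53 55 54
f 54 55 56
f 54 56 46
f 55 43 57
f 55 57 56
f 56 57 58
f 56 58 46
f 57 43 59
f 57 59 58
f 58 59 60
f 58 60 46
f 59 43 61
f 59 61 60
f 60 61 62
f 60 62 46
f 61 43 63
f 61 63 62
f 62 63 64
f 62 64 46
f 63 43 65
f 63 65 64
f 64 65 66
f 64 66 46
f 65 43 67
f 65 67 66
f 66 67 68
f 66 68 46
f 67 43 69
f 67 69 68
f 68 69 70
f 68 70 46
f 69 43 71
f 69 71 70
f 70 71 72
f 70 72 46
f 71 43 73
f 71 73 72
f 72 73 74
f 72 74 46
f 73 43 75
f 73 75 74
f 74 75 76
f 74 76 46
f 75 43 44
f 75 44 76
f 76 44 45
f 76 45 46
f 78 77 80
f 78 80 79
f 80 77 81
f 80 81 79
f 81 77 82
f 81 82 79
f 82 77 83
f 82 83 79
f 83 77 84
f 83 84 79
f 84 77 85
f 84 85 79
f 85 77 86
f 85 86 79
f 86 77 87
f 86 87 79
f 87 77 88
f 87 88 79
f 88 77 89
f 88 89 79
f 89 77 90
f 89 90 79
f 90 77 91
f 90 91 79
f 91 77 92
f 91 92 79
f 92 77 93
f 92 93 79
f 93 77 94
f 93 94 79
f 94 77 78
f 94 78 79



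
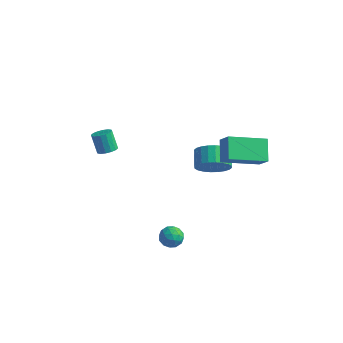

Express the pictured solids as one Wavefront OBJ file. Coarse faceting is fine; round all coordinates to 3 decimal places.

v 0.261 2.47 -2.933
v 0.626 2.132 -2.089
v 0.104 2.931 -1.543
v -0.261 3.27 -2.387
v 0.897 2.38 -2.193
v 0.375 3.18 -1.647
v 1.072 2.643 -2.41
v 0.549 3.442 -1.864
v 1.123 2.879 -2.706
v 0.6 3.678 -2.16
v 1.043 3.053 -3.037
v 0.52 3.852 -2.491
v 0.844 3.138 -3.353
v 0.321 3.937 -2.806
v 0.556 3.122 -3.604
v 0.033 3.921 -3.057
v 0.223 3.006 -3.753
v -0.299 3.805 -3.207
v -0.104 2.809 -3.777
v -0.626 3.608 -3.231
v -0.375 2.56 -3.673
v -0.897 3.36 -3.127
v -0.549 2.298 -3.456
v -1.072 3.097 -2.91
v -0.6 2.062 -3.16
v -1.123 2.861 -2.614
v -0.52 1.888 -2.829
v -1.043 2.687 -2.283
v -0.321 1.803 -2.514
v -0.844 2.602 -1.967
v -0.033 1.819 -2.263
v -0.556 2.618 -1.716
v 0.299 1.935 -2.113
v -0.223 2.734 -1.567
v -3.031 -2.258 0.393
v -2.612 -2.511 0.645
v -3.09 -2.314 1.638
v -3.509 -2.062 1.387
v -2.534 -2.237 0.628
v -3.012 -2.041 1.622
v -2.589 -1.969 0.549
v -3.068 -1.773 1.542
v -2.763 -1.779 0.427
v -3.241 -1.583 1.421
v -3.008 -1.717 0.297
v -3.487 -1.521 1.291
v -3.26 -1.8 0.192
v -3.738 -1.604 1.186
v -3.45 -2.006 0.142
v -3.928 -1.809 1.135
v -3.528 -2.279 0.158
v -4.006 -2.083 1.152
v -3.472 -2.547 0.238
v -3.951 -2.351 1.231
v -3.299 -2.737 0.359
v -3.777 -2.541 1.353
v -3.053 -2.799 0.489
v -3.532 -2.603 1.483
v -2.802 -2.716 0.594
v -3.28 -2.52 1.588
v 2.122 0.924 -0.199
v 1.526 1.832 0.653
v 1.431 1.242 -1.021
v 0.836 2.15 -0.17
v 3.544 2.43 -0.81
v 2.949 3.338 0.041
v 2.854 2.748 -1.633
v 2.258 3.656 -0.781
v 2.257 -3.765 -3.259
v 2.455 -4.047 -2.693
v 1.245 -3.773 -2.907
v 1.443 -4.055 -2.341
v 1.609 -3.427 -2.475
v 2.234 -3.423 -2.692
v 1.466 -4.397 -2.908
v 2.091 -4.393 -3.125
v 1.966 -4.438 -2.476
v 2.055 -3.838 -2.209
v 1.645 -3.982 -3.391
v 1.734 -3.382 -3.124
v 2.445 -3.906 -3.006
v 1.255 -3.914 -2.594
v 1.352 -3.546 -2.672
v 1.469 -3.711 -2.34
v 2.315 -3.539 -3.006
v 2.432 -3.704 -2.674
v 1.934 -3.34 -2.546
v 1.268 -4.116 -2.926
v 1.385 -4.281 -2.594
v 2.231 -4.109 -3.26
v 2.348 -4.274 -2.928
v 1.766 -4.48 -3.054
v 2.274 -4.301 -2.546
v 1.679 -4.305 -2.34
v 1.692 -4.507 -2.673
v 2.06 -4.504 -2.8
v 2.326 -3.948 -2.389
v 1.731 -3.953 -2.183
v 1.828 -3.584 -2.261
v 2.196 -3.581 -2.389
v 2.039 -4.178 -2.262
v 1.969 -3.867 -3.417
v 1.374 -3.872 -3.211
v 1.504 -4.239 -3.211
v 1.872 -4.236 -3.339
v 2.021 -3.515 -3.26
v 1.426 -3.519 -3.054
v 1.64 -3.316 -2.8
v 2.008 -3.313 -2.927
v 1.661 -3.642 -3.338
f 2 1 5
f 2 5 3
f 3 5 6
f 3 6 4
f 5 1 7
f 5 7 6
f 6 7 8
f 6 8 4
f 7 1 9
f 7 9 8
f 8 9 10
f 8 10 4
f 9 1 11
f 9 11 10
f 10 11 12
f 10 12 4
f 11 1 13
f 11 13 12
f 12 13 14
f 12 14 4
f 13 1 15
f 13 15 14
f 14 15 16
f 14 16 4
f 15 1 17
f 15 17 16
f 16 17 18
f 16 18 4
f 17 1 19
f 17 19 18
f 18 19 20
f 18 20 4
f 19 1 21
f 19 21 20
f 20 21 22
f 20 22 4
f 21 1 23
f 21 23 22
f 22 23 24
f 22 24 4
f 23 1 25
f 23 25 24
f 24 25 26
f 24 26 4
f 25 1 27
f 25 27 26
f 26 27 28
f 26 28 4
f 27 1 29
f 27 29 28
f 28 29 30
f 28 30 4
f 29 1 31
f 29 31 30
f 30 31 32
f 30 32 4
f 31 1 33
f 31 33 32
f 32 33 34
f 32 34 4
f 33 1 2
f 33 2 34
f 34 2 3
f 34 3 4
f 36 35 39
f 36 39 37
f 37 39 40
f 37 40 38
f 39 35 41
f 39 41 40
f 40 41 42
f 40 42 38
f 41 35 43
f 41 43 42
f 42 43 44
f 42 44 38
f 43 35 45
f 43 45 44
f 44 45 46
f 44 46 38
f 45 35 47
f 45 47 46
f 46 47 48
f 46 48 38
f 47 35 49
f 47 49 48
f 48 49 50
f 48 50 38
f 49 35 51
f 49 51 50
f 50 51 52
f 50 52 38
f 51 35 53
f 51 53 52
f 52 53 54
f 52 54 38
f 53 35 55
f 53 55 54
f 54 55 56
f 54 56 38
f 55 35 57
f 55 57 56
f 56 57 58
f 56 58 38
f 57 35 59
f 57 59 58
f 58 59 60
f 58 60 38
f 59 35 36
f 59 36 60
f 60 36 37
f 60 37 38
f 62 64 61
f 65 62 61
f 61 64 63
f 63 65 61
f 62 68 64
f 66 62 65
f 66 68 62
f 64 68 63
f 67 65 63
f 63 68 67
f 67 66 65
f 68 66 67
f 69 106 85
f 106 80 109
f 85 109 74
f 106 109 85
f 69 85 81
f 85 74 86
f 81 86 70
f 85 86 81
f 69 81 90
f 81 70 91
f 90 91 76
f 81 91 90
f 69 90 102
f 90 76 105
f 102 105 79
f 90 105 102
f 69 102 106
f 102 79 110
f 106 110 80
f 102 110 106
f 70 86 97
f 86 74 100
f 97 100 78
f 86 100 97
f 74 109 87
f 109 80 108
f 87 108 73
f 109 108 87
f 80 110 107
f 110 79 103
f 107 103 71
f 110 103 107
f 79 105 104
f 105 76 92
f 104 92 75
f 105 92 104
f 76 91 96
f 91 70 93
f 96 93 77
f 91 93 96
f 72 98 84
f 98 78 99
f 84 99 73
f 98 99 84
f 72 84 82
f 84 73 83
f 82 83 71
f 84 83 82
f 72 82 89
f 82 71 88
f 89 88 75
f 82 88 89
f 72 89 94
f 89 75 95
f 94 95 77
f 89 95 94
f 72 94 98
f 94 77 101
f 98 101 78
f 94 101 98
f 73 99 87
f 99 78 100
f 87 100 74
f 99 100 87
f 71 83 107
f 83 73 108
f 107 108 80
f 83 108 107
f 75 88 104
f 88 71 103
f 104 103 79
f 88 103 104
f 77 95 96
f 95 75 92
f 96 92 76
f 95 92 96
f 78 101 97
f 101 77 93
f 97 93 70
f 101 93 97



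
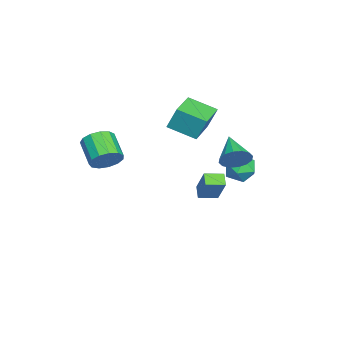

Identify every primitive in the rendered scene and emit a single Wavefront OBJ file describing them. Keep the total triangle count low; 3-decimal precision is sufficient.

v -2.738 3.394 -2.962
v -2.265 3.087 -2.037
v -4.315 3.133 -2.243
v -3.842 2.826 -1.318
v -3.787 3.859 -1.638
v -2.813 4.021 -2.082
v -3.767 2.199 -2.198
v -2.793 2.361 -2.642
v -2.902 2.349 -1.565
v -2.914 3.375 -1.218
v -3.666 2.845 -3.062
v -3.678 3.871 -2.715
v 4.38 -3.004 1.722
v 5.056 -3.234 2.407
v 3.796 -4.026 3.384
v 3.12 -3.796 2.698
v 4.852 -2.734 2.549
v 3.592 -3.527 3.526
v 4.498 -2.321 2.429
v 3.238 -3.113 3.405
v 4.106 -2.124 2.083
v 2.847 -2.916 3.06
v 3.802 -2.206 1.623
v 2.542 -2.999 2.6
v 3.681 -2.542 1.195
v 2.421 -3.334 2.171
v 3.782 -3.024 0.933
v 2.522 -3.817 1.91
v 4.072 -3.5 0.922
v 2.813 -4.293 1.899
v 4.461 -3.818 1.165
v 3.201 -4.611 2.141
v 4.824 -3.878 1.585
v 3.564 -4.671 2.561
v 5.045 -3.66 2.048
v 3.786 -4.453 3.024
v 3.107 3.849 1.847
v 3.588 3.777 2.663
v 1.473 3.191 2.753
v 3.404 4.234 2.663
v 3.141 4.587 2.444
v 2.868 4.742 2.066
v 2.659 4.658 1.628
v 2.57 4.357 1.25
v 2.625 3.92 1.031
v 2.809 3.464 1.031
v 3.072 3.111 1.25
v 3.345 2.956 1.628
v 3.554 3.04 2.066
v 3.643 3.34 2.444
v -3.374 0.524 -3.973
v -2.349 1.146 -2.285
v -3.815 1.632 -4.113
v -2.79 2.253 -2.425
v -2.65 0.747 -4.495
v -1.625 1.368 -2.807
v -3.091 1.854 -4.635
v -2.066 2.476 -2.947
v -2.727 -0.452 2.2
v -2.653 0.149 3.671
v -2.533 1.295 1.478
v -2.46 1.895 2.948
v -0.56 -0.695 2.192
v -0.487 -0.095 3.662
v -0.367 1.051 1.469
v -0.293 1.652 2.94
f 1 12 6
f 1 6 2
f 1 2 8
f 1 8 11
f 1 11 12
f 2 6 10
f 6 12 5
f 12 11 3
f 11 8 7
f 8 2 9
f 4 10 5
f 4 5 3
f 4 3 7
f 4 7 9
f 4 9 10
f 5 10 6
f 3 5 12
f 7 3 11
f 9 7 8
f 10 9 2
f 14 13 17
f 14 17 15
f 15 17 18
f 15 18 16
f 17 13 19
f 17 19 18
f 18 19 20
f 18 20 16
f 19 13 21
f 19 21 20
f 20 21 22
f 20 22 16
f 21 13 23
f 21 23 22
f 22 23 24
f 22 24 16
f 23 13 25
f 23 25 24
f 24 25 26
f 24 26 16
f 25 13 27
f 25 27 26
f 26 27 28
f 26 28 16
f 27 13 29
f 27 29 28
f 28 29 30
f 28 30 16
f 29 13 31
f 29 31 30
f 30 31 32
f 30 32 16
f 31 13 33
f 31 33 32
f 32 33 34
f 32 34 16
f 33 13 35
f 33 35 34
f 34 35 36
f 34 36 16
f 35 13 14
f 35 14 36
f 36 14 15
f 36 15 16
f 38 37 40
f 38 40 39
f 40 37 41
f 40 41 39
f 41 37 42
f 41 42 39
f 42 37 43
f 42 43 39
f 43 37 44
f 43 44 39
f 44 37 45
f 44 45 39
f 45 37 46
f 45 46 39
f 46 37 47
f 46 47 39
f 47 37 48
f 47 48 39
f 48 37 49
f 48 49 39
f 49 37 50
f 49 50 39
f 50 37 38
f 50 38 39
f 52 54 51
f 55 52 51
f 51 54 53
f 53 55 51
f 52 58 54
f 56 52 55
f 56 58 52
f 54 58 53
f 57 55 53
f 53 58 57
f 57 56 55
f 58 56 57
f 60 62 59
f 63 60 59
f 59 62 61
f 61 63 59
f 60 66 62
f 64 60 63
f 64 66 60
f 62 66 61
f 65 63 61
f 61 66 65
f 65 64 63
f 66 64 65



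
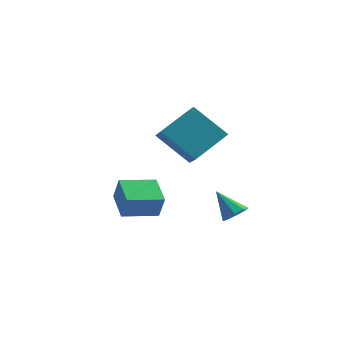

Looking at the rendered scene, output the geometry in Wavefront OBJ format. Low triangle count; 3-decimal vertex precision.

v 4.304 2.428 -2.967
v 4.757 2.271 -2.498
v 3.256 2.732 -1.853
v 4.768 2.768 -2.623
v 4.508 3.066 -2.95
v 4.129 2.99 -3.286
v 3.852 2.585 -3.436
v 3.841 2.087 -3.311
v 4.101 1.79 -2.984
v 4.48 1.866 -2.648
v 0.356 -0.954 -2.338
v 0.746 -1.206 -1.188
v -0.551 0.21 -1.775
v -0.161 -0.041 -0.625
v 1.641 0.141 -2.535
v 2.031 -0.11 -1.385
v 0.734 1.306 -1.972
v 1.124 1.054 -0.822
v 2.756 0.892 0.553
v 3.467 -0.163 1.289
v 1.194 0.818 1.955
v 1.906 -0.236 2.692
v 3.674 2.276 1.648
v 4.386 1.222 2.385
v 2.113 2.203 3.051
v 2.824 1.148 3.787
f 2 1 4
f 2 4 3
f 4 1 5
f 4 5 3
f 5 1 6
f 5 6 3
f 6 1 7
f 6 7 3
f 7 1 8
f 7 8 3
f 8 1 9
f 8 9 3
f 9 1 10
f 9 10 3
f 10 1 2
f 10 2 3
f 12 14 11
f 15 12 11
f 11 14 13
f 13 15 11
f 12 18 14
f 16 12 15
f 16 18 12
f 14 18 13
f 17 15 13
f 13 18 17
f 17 16 15
f 18 16 17
f 20 22 19
f 23 20 19
f 19 22 21
f 21 23 19
f 20 26 22
f 24 20 23
f 24 26 20
f 22 26 21
f 25 23 21
f 21 26 25
f 25 24 23
f 26 24 25



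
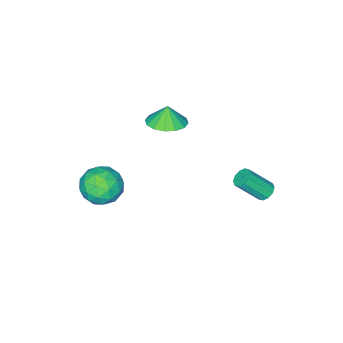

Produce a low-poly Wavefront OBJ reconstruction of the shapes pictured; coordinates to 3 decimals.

v -1.086 0.221 3.059
v -0.079 -0.193 3.218
v -1.314 0.059 4.081
v -0.026 0.364 3.318
v -0.257 0.884 3.35
v -0.71 1.226 3.303
v -1.264 1.299 3.191
v -1.769 1.083 3.043
v -2.092 0.636 2.9
v -2.145 0.078 2.799
v -1.914 -0.441 2.768
v -1.461 -0.783 2.815
v -0.908 -0.856 2.927
v -0.402 -0.64 3.075
v -4.082 4.417 -2.158
v -3.606 4.375 -2.52
v -2.681 3.521 -1.204
v -3.158 3.563 -0.842
v -3.579 4.693 -2.332
v -2.655 3.84 -1.017
v -3.745 4.906 -2.077
v -2.82 4.053 -0.762
v -4.039 4.932 -1.854
v -3.115 4.079 -0.538
v -4.35 4.761 -1.746
v -3.426 3.908 -0.431
v -4.559 4.459 -1.796
v -3.634 3.605 -0.48
v -4.585 4.14 -1.983
v -3.661 3.287 -0.668
v -4.42 3.927 -2.238
v -3.495 3.074 -0.923
v -4.125 3.901 -2.462
v -3.201 3.048 -1.146
v -3.814 4.072 -2.569
v -2.89 3.219 -1.254
v 2.41 0.128 -0.992
v 3.18 0.507 -0.124
v 2.32 -1.647 -0.136
v 3.09 -1.268 0.732
v 1.958 -0.817 0.681
v 2.013 0.281 0.151
v 3.487 -1.421 -0.411
v 3.542 -0.323 -0.941
v 3.845 -0.45 0.234
v 2.9 -0.077 0.909
v 2.6 -1.063 -1.169
v 1.655 -0.69 -0.494
v 2.803 0.474 -0.633
v 2.697 -1.614 0.373
v 2.032 -1.348 0.343
v 2.484 -1.125 0.853
v 2.117 0.341 -0.471
v 2.57 0.563 0.039
v 1.851 -0.215 0.512
v 2.93 -1.703 -0.299
v 3.383 -1.481 0.211
v 3.016 -0.015 -1.113
v 3.468 0.208 -0.603
v 3.649 -0.925 -0.772
v 3.646 0.134 0.087
v 3.593 -0.91 0.591
v 3.826 -0.999 -0.081
v 3.859 -0.354 -0.392
v 3.091 0.353 0.484
v 3.038 -0.69 0.987
v 2.372 -0.425 0.957
v 2.405 0.22 0.646
v 3.482 -0.209 0.695
v 2.462 -0.45 -1.247
v 2.409 -1.493 -0.744
v 3.095 -1.36 -0.906
v 3.128 -0.715 -1.217
v 1.907 -0.23 -0.851
v 1.854 -1.274 -0.347
v 1.641 -0.786 0.132
v 1.674 -0.141 -0.179
v 2.018 -0.931 -0.955
f 2 1 4
f 2 4 3
f 4 1 5
f 4 5 3
f 5 1 6
f 5 6 3
f 6 1 7
f 6 7 3
f 7 1 8
f 7 8 3
f 8 1 9
f 8 9 3
f 9 1 10
f 9 10 3
f 10 1 11
f 10 11 3
f 11 1 12
f 11 12 3
f 12 1 13
f 12 13 3
f 13 1 14
f 13 14 3
f 14 1 2
f 14 2 3
f 16 15 19
f 16 19 17
f 17 19 20
f 17 20 18
f 19 15 21
f 19 21 20
f 20 21 22
f 20 22 18
f 21 15 23
f 21 23 22
f 22 23 24
f 22 24 18
f 23 15 25
f 23 25 24
f 24 25 26
f 24 26 18
f 25 15 27
f 25 27 26
f 26 27 28
f 26 28 18
f 27 15 29
f 27 29 28
f 28 29 30
f 28 30 18
f 29 15 31
f 29 31 30
f 30 31 32
f 30 32 18
f 31 15 33
f 31 33 32
f 32 33 34
f 32 34 18
f 33 15 35
f 33 35 34
f 34 35 36
f 34 36 18
f 35 15 16
f 35 16 36
f 36 16 17
f 36 17 18
f 37 74 53
f 74 48 77
f 53 77 42
f 74 77 53
f 37 53 49
f 53 42 54
f 49 54 38
f 53 54 49
f 37 49 58
f 49 38 59
f 58 59 44
f 49 59 58
f 37 58 70
f 58 44 73
f 70 73 47
f 58 73 70
f 37 70 74
f 70 47 78
f 74 78 48
f 70 78 74
f 38 54 65
f 54 42 68
f 65 68 46
f 54 68 65
f 42 77 55
f 77 48 76
f 55 76 41
f 77 76 55
f 48 78 75
f 78 47 71
f 75 71 39
f 78 71 75
f 47 73 72
f 73 44 60
f 72 60 43
f 73 60 72
f 44 59 64
f 59 38 61
f 64 61 45
f 59 61 64
f 40 66 52
f 66 46 67
f 52 67 41
f 66 67 52
f 40 52 50
f 52 41 51
f 50 51 39
f 52 51 50
f 40 50 57
f 50 39 56
f 57 56 43
f 50 56 57
f 40 57 62
f 57 43 63
f 62 63 45
f 57 63 62
f 40 62 66
f 62 45 69
f 66 69 46
f 62 69 66
f 41 67 55
f 67 46 68
f 55 68 42
f 67 68 55
f 39 51 75
f 51 41 76
f 75 76 48
f 51 76 75
f 43 56 72
f 56 39 71
f 72 71 47
f 56 71 72
f 45 63 64
f 63 43 60
f 64 60 44
f 63 60 64
f 46 69 65
f 69 45 61
f 65 61 38
f 69 61 65



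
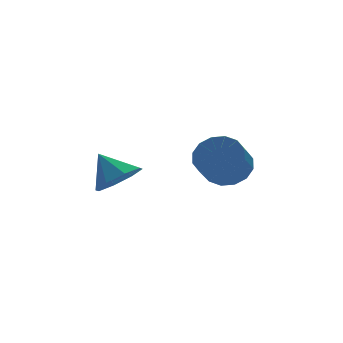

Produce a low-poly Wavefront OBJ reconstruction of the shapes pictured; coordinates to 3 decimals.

v -3.106 -3.305 2.65
v -2.344 -2.744 2.439
v -3.474 -2.435 3.63
v -2.948 -2.56 2.049
v -3.645 -2.813 2.011
v -4.027 -3.353 2.348
v -3.869 -3.865 2.862
v -3.264 -4.049 3.252
v -2.567 -3.797 3.289
v -2.186 -3.256 2.953
v 0.969 -3.625 2.601
v 1.708 -3.63 3.214
v 1.01 -4.2 4.051
v 0.271 -4.195 3.439
v 1.469 -3.204 3.304
v 0.771 -3.774 4.142
v 1.096 -2.891 3.207
v 0.398 -3.461 4.044
v 0.689 -2.774 2.947
v -0.009 -3.344 3.784
v 0.357 -2.886 2.594
v -0.341 -3.455 3.431
v 0.189 -3.195 2.243
v -0.509 -3.765 3.081
v 0.23 -3.62 1.989
v -0.468 -4.19 2.826
v 0.469 -4.046 1.898
v -0.229 -4.616 2.736
v 0.842 -4.359 1.996
v 0.144 -4.929 2.833
v 1.249 -4.476 2.256
v 0.551 -5.046 3.093
v 1.581 -4.365 2.609
v 0.883 -4.934 3.446
v 1.749 -4.055 2.959
v 1.051 -4.625 3.797
f 2 1 4
f 2 4 3
f 4 1 5
f 4 5 3
f 5 1 6
f 5 6 3
f 6 1 7
f 6 7 3
f 7 1 8
f 7 8 3
f 8 1 9
f 8 9 3
f 9 1 10
f 9 10 3
f 10 1 2
f 10 2 3
f 12 11 15
f 12 15 13
f 13 15 16
f 13 16 14
f 15 11 17
f 15 17 16
f 16 17 18
f 16 18 14
f 17 11 19
f 17 19 18
f 18 19 20
f 18 20 14
f 19 11 21
f 19 21 20
f 20 21 22
f 20 22 14
f 21 11 23
f 21 23 22
f 22 23 24
f 22 24 14
f 23 11 25
f 23 25 24
f 24 25 26
f 24 26 14
f 25 11 27
f 25 27 26
f 26 27 28
f 26 28 14
f 27 11 29
f 27 29 28
f 28 29 30
f 28 30 14
f 29 11 31
f 29 31 30
f 30 31 32
f 30 32 14
f 31 11 33
f 31 33 32
f 32 33 34
f 32 34 14
f 33 11 35
f 33 35 34
f 34 35 36
f 34 36 14
f 35 11 12
f 35 12 36
f 36 12 13
f 36 13 14



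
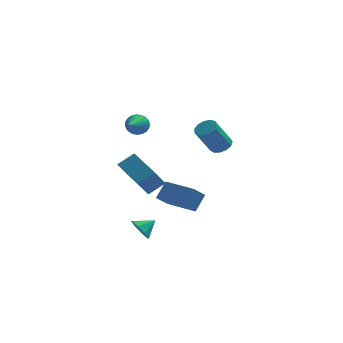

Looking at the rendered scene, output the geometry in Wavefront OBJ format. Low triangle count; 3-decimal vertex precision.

v -1.055 -1.886 0.937
v -0.203 -1.493 1.566
v -0.592 -0.997 -0.245
v 0.26 -0.604 0.384
v 0.12 -3.376 0.276
v 0.972 -2.983 0.905
v 0.583 -2.487 -0.906
v 1.435 -2.094 -0.277
v -0.055 -1.171 3.534
v 0.378 -1.073 4.035
v -0.405 -2.649 4.126
v 0.157 -0.979 4.139
v -0.096 -0.914 4.151
v -0.342 -0.888 4.069
v -0.545 -0.906 3.905
v -0.674 -0.964 3.685
v -0.708 -1.053 3.441
v -0.643 -1.161 3.212
v -0.488 -1.27 3.032
v -0.267 -1.364 2.928
v -0.014 -1.429 2.916
v 0.233 -1.454 2.998
v 0.436 -1.437 3.162
v 0.564 -1.379 3.382
v 0.598 -1.289 3.626
v 0.533 -1.182 3.855
v 0.059 -1.554 -4.058
v 0.445 -1.481 -4.731
v 0.841 -1.126 -3.562
v 0.108 -1.004 -4.609
v -0.259 -0.849 -4.164
v -0.439 -1.107 -3.657
v -0.328 -1.626 -3.384
v 0.01 -2.103 -3.507
v 0.376 -2.258 -3.952
v 0.557 -2 -4.459
v 3.035 -2.92 -1.878
v 2.477 -3.527 -1.15
v 1.524 -1.677 -1.999
v 0.966 -2.284 -1.271
v 3.494 -2.276 -0.989
v 2.936 -2.883 -0.261
v 1.983 -1.033 -1.11
v 1.425 -1.64 -0.382
v 4.142 3.711 -0.127
v 4.64 4.025 0.252
v 3.815 3.403 1.847
v 3.318 3.089 1.467
v 4.351 4.29 0.206
v 3.527 3.668 1.801
v 3.996 4.371 0.054
v 3.172 3.749 1.649
v 3.688 4.242 -0.155
v 2.863 3.621 1.44
v 3.524 3.945 -0.356
v 2.699 3.324 1.239
v 3.556 3.574 -0.484
v 2.731 2.952 1.111
v 3.774 3.245 -0.499
v 2.95 2.624 1.096
v 4.11 3.065 -0.396
v 3.285 2.444 1.199
v 4.455 3.09 -0.208
v 3.631 2.468 1.387
v 4.702 3.312 0.006
v 3.877 2.69 1.601
v 4.77 3.66 0.178
v 3.946 3.039 1.772
f 2 4 1
f 5 2 1
f 1 4 3
f 3 5 1
f 2 8 4
f 6 2 5
f 6 8 2
f 4 8 3
f 7 5 3
f 3 8 7
f 7 6 5
f 8 6 7
f 10 9 12
f 10 12 11
f 12 9 13
f 12 13 11
f 13 9 14
f 13 14 11
f 14 9 15
f 14 15 11
f 15 9 16
f 15 16 11
f 16 9 17
f 16 17 11
f 17 9 18
f 17 18 11
f 18 9 19
f 18 19 11
f 19 9 20
f 19 20 11
f 20 9 21
f 20 21 11
f 21 9 22
f 21 22 11
f 22 9 23
f 22 23 11
f 23 9 24
f 23 24 11
f 24 9 25
f 24 25 11
f 25 9 26
f 25 26 11
f 26 9 10
f 26 10 11
f 28 27 30
f 28 30 29
f 30 27 31
f 30 31 29
f 31 27 32
f 31 32 29
f 32 27 33
f 32 33 29
f 33 27 34
f 33 34 29
f 34 27 35
f 34 35 29
f 35 27 36
f 35 36 29
f 36 27 28
f 36 28 29
f 38 40 37
f 41 38 37
f 37 40 39
f 39 41 37
f 38 44 40
f 42 38 41
f 42 44 38
f 40 44 39
f 43 41 39
f 39 44 43
f 43 42 41
f 44 42 43
f 46 45 49
f 46 49 47
f 47 49 50
f 47 50 48
f 49 45 51
f 49 51 50
f 50 51 52
f 50 52 48
f 51 45 53
f 51 53 52
f 52 53 54
f 52 54 48
f 53 45 55
f 53 55 54
f 54 55 56
f 54 56 48
f 55 45 57
f 55 57 56
f 56 57 58
f 56 58 48
f 57 45 59
f 57 59 58
f 58 59 60
f 58 60 48
f 59 45 61
f 59 61 60
f 60 61 62
f 60 62 48
f 61 45 63
f 61 63 62
f 62 63 64
f 62 64 48
f 63 45 65
f 63 65 64
f 64 65 66
f 64 66 48
f 65 45 67
f 65 67 66
f 66 67 68
f 66 68 48
f 67 45 46
f 67 46 68
f 68 46 47
f 68 47 48



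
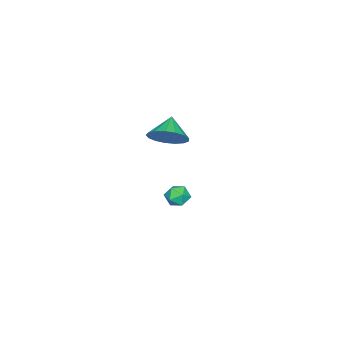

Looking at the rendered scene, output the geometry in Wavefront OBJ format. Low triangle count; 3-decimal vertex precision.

v -3.315 -0.437 -3.011
v -2.951 -1.009 -3.349
v -4.369 -0.811 -3.511
v -4.005 -1.383 -3.849
v -4.091 -1.381 -3.097
v -3.439 -1.15 -2.788
v -3.881 -0.67 -4.072
v -3.229 -0.439 -3.763
v -3.301 -1.152 -4.005
v -3.431 -1.592 -3.403
v -3.889 -0.228 -3.457
v -4.019 -0.668 -2.855
v 0.094 0.39 3.467
v 0.524 1.035 4.205
v -0.934 0.11 4.313
v 0.218 1.345 3.935
v -0.116 1.435 3.558
v -0.403 1.286 3.16
v -0.575 0.932 2.833
v -0.594 0.454 2.651
v -0.456 -0.039 2.656
v -0.191 -0.434 2.847
v 0.139 -0.64 3.181
v 0.458 -0.61 3.58
v 0.695 -0.351 3.953
v 0.793 0.078 4.215
v 0.732 0.578 4.306
f 1 12 6
f 1 6 2
f 1 2 8
f 1 8 11
f 1 11 12
f 2 6 10
f 6 12 5
f 12 11 3
f 11 8 7
f 8 2 9
f 4 10 5
f 4 5 3
f 4 3 7
f 4 7 9
f 4 9 10
f 5 10 6
f 3 5 12
f 7 3 11
f 9 7 8
f 10 9 2
f 14 13 16
f 14 16 15
f 16 13 17
f 16 17 15
f 17 13 18
f 17 18 15
f 18 13 19
f 18 19 15
f 19 13 20
f 19 20 15
f 20 13 21
f 20 21 15
f 21 13 22
f 21 22 15
f 22 13 23
f 22 23 15
f 23 13 24
f 23 24 15
f 24 13 25
f 24 25 15
f 25 13 26
f 25 26 15
f 26 13 27
f 26 27 15
f 27 13 14
f 27 14 15



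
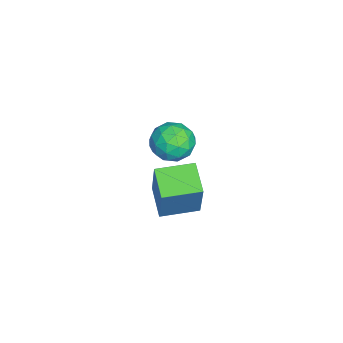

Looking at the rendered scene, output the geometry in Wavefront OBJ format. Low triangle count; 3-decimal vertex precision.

v 2.085 0.189 3.629
v 2.752 0.501 3.99
v 2.828 -0.221 2.61
v 3.495 0.091 2.971
v 3.123 -0.565 3.293
v 2.664 -0.312 3.923
v 2.916 0.592 2.677
v 2.457 0.845 3.307
v 3.266 0.75 3.402
v 3.394 0.035 3.783
v 2.186 0.245 2.817
v 2.314 -0.47 3.198
v 2.353 0.381 3.899
v 3.227 -0.101 2.701
v 3.008 -0.487 2.89
v 3.4 -0.304 3.102
v 2.301 -0.096 3.86
v 2.693 0.087 4.072
v 2.911 -0.54 3.662
v 2.887 0.193 2.528
v 3.279 0.376 2.74
v 2.18 0.584 3.498
v 2.572 0.767 3.71
v 2.669 0.82 2.938
v 3.047 0.711 3.766
v 3.484 0.469 3.166
v 3.144 0.764 2.993
v 2.874 0.913 3.364
v 3.122 0.29 3.989
v 3.559 0.049 3.39
v 3.341 -0.336 3.58
v 3.07 -0.187 3.95
v 3.424 0.436 3.643
v 2.021 0.231 3.21
v 2.458 -0.01 2.611
v 2.51 0.467 2.65
v 2.239 0.616 3.02
v 2.096 -0.189 3.434
v 2.533 -0.431 2.834
v 2.706 -0.633 3.236
v 2.436 -0.484 3.607
v 2.156 -0.156 2.957
v 1.074 -0.817 -1.051
v 1.875 -0.615 0.847
v 0.592 0.529 -0.991
v 1.393 0.73 0.907
v 2.147 -0.41 -1.547
v 2.948 -0.209 0.351
v 1.665 0.935 -1.487
v 2.466 1.137 0.411
f 1 38 17
f 38 12 41
f 17 41 6
f 38 41 17
f 1 17 13
f 17 6 18
f 13 18 2
f 17 18 13
f 1 13 22
f 13 2 23
f 22 23 8
f 13 23 22
f 1 22 34
f 22 8 37
f 34 37 11
f 22 37 34
f 1 34 38
f 34 11 42
f 38 42 12
f 34 42 38
f 2 18 29
f 18 6 32
f 29 32 10
f 18 32 29
f 6 41 19
f 41 12 40
f 19 40 5
f 41 40 19
f 12 42 39
f 42 11 35
f 39 35 3
f 42 35 39
f 11 37 36
f 37 8 24
f 36 24 7
f 37 24 36
f 8 23 28
f 23 2 25
f 28 25 9
f 23 25 28
f 4 30 16
f 30 10 31
f 16 31 5
f 30 31 16
f 4 16 14
f 16 5 15
f 14 15 3
f 16 15 14
f 4 14 21
f 14 3 20
f 21 20 7
f 14 20 21
f 4 21 26
f 21 7 27
f 26 27 9
f 21 27 26
f 4 26 30
f 26 9 33
f 30 33 10
f 26 33 30
f 5 31 19
f 31 10 32
f 19 32 6
f 31 32 19
f 3 15 39
f 15 5 40
f 39 40 12
f 15 40 39
f 7 20 36
f 20 3 35
f 36 35 11
f 20 35 36
f 9 27 28
f 27 7 24
f 28 24 8
f 27 24 28
f 10 33 29
f 33 9 25
f 29 25 2
f 33 25 29
f 44 46 43
f 47 44 43
f 43 46 45
f 45 47 43
f 44 50 46
f 48 44 47
f 48 50 44
f 46 50 45
f 49 47 45
f 45 50 49
f 49 48 47
f 50 48 49



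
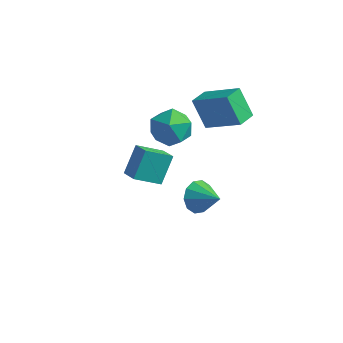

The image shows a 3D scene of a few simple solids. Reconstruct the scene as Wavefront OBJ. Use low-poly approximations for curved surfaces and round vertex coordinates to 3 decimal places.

v 2.301 0.246 -4.045
v 2.732 0.595 -4.728
v 3.519 0.014 -3.395
v 2.621 0.995 -4.377
v 2.388 1.109 -3.899
v 2.121 0.894 -3.477
v 1.924 0.43 -3.272
v 1.87 -0.103 -3.362
v 1.981 -0.504 -3.713
v 2.214 -0.618 -4.191
v 2.481 -0.402 -4.613
v 2.678 0.061 -4.818
v 1.041 -3.883 0.561
v 1.078 -2.968 1.723
v 1.851 -3.009 -0.154
v 1.888 -2.093 1.008
v 1.772 -4.307 0.872
v 1.809 -3.391 2.034
v 2.582 -3.432 0.157
v 2.619 -2.517 1.319
v 0.362 1.307 -0.981
v 0.817 1.708 -0.058
v 0.483 -0.348 -0.322
v 0.938 0.053 0.601
v -0.124 0.253 0.376
v -0.199 1.277 -0.031
v 1.499 0.083 -0.349
v 1.424 1.107 -0.756
v 1.519 0.952 0.333
v 0.516 1.057 0.781
v 0.784 0.303 -1.161
v -0.219 0.408 -0.713
v 1.802 1.729 -0.523
v 0.991 1.938 0.852
v 1.869 2.74 -0.638
v 1.058 2.95 0.737
v 3.542 1.73 0.503
v 2.731 1.94 1.878
v 3.609 2.742 0.388
v 2.798 2.951 1.763
f 2 1 4
f 2 4 3
f 4 1 5
f 4 5 3
f 5 1 6
f 5 6 3
f 6 1 7
f 6 7 3
f 7 1 8
f 7 8 3
f 8 1 9
f 8 9 3
f 9 1 10
f 9 10 3
f 10 1 11
f 10 11 3
f 11 1 12
f 11 12 3
f 12 1 2
f 12 2 3
f 14 16 13
f 17 14 13
f 13 16 15
f 15 17 13
f 14 20 16
f 18 14 17
f 18 20 14
f 16 20 15
f 19 17 15
f 15 20 19
f 19 18 17
f 20 18 19
f 21 32 26
f 21 26 22
f 21 22 28
f 21 28 31
f 21 31 32
f 22 26 30
f 26 32 25
f 32 31 23
f 31 28 27
f 28 22 29
f 24 30 25
f 24 25 23
f 24 23 27
f 24 27 29
f 24 29 30
f 25 30 26
f 23 25 32
f 27 23 31
f 29 27 28
f 30 29 22
f 34 36 33
f 37 34 33
f 33 36 35
f 35 37 33
f 34 40 36
f 38 34 37
f 38 40 34
f 36 40 35
f 39 37 35
f 35 40 39
f 39 38 37
f 40 38 39



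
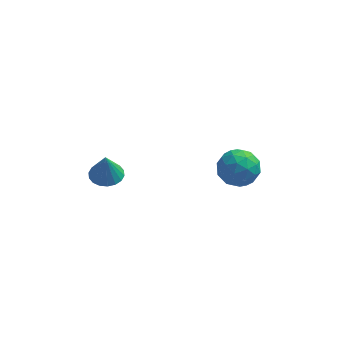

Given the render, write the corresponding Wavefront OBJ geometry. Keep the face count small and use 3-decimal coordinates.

v 2.326 3.218 -0.243
v 2.928 4.114 0.347
v 3.852 3.026 -1.507
v 4.454 3.922 -0.917
v 4.276 2.836 -0.368
v 3.333 2.955 0.413
v 3.447 4.185 -1.573
v 2.504 4.304 -0.792
v 3.62 4.712 -0.475
v 4.133 3.878 0.27
v 2.647 3.262 -1.43
v 3.16 2.428 -0.685
v 2.493 3.683 0.163
v 4.287 3.457 -1.323
v 4.182 2.819 -1
v 4.536 3.346 -0.653
v 2.731 3.001 0.202
v 3.085 3.528 0.549
v 3.877 2.777 0.129
v 3.695 3.612 -1.709
v 4.049 4.139 -1.362
v 2.244 3.794 -0.507
v 2.598 4.321 -0.16
v 2.903 4.363 -1.289
v 3.254 4.561 0.026
v 4.15 4.449 -0.717
v 3.559 4.603 -1.102
v 3.004 4.673 -0.643
v 3.555 4.071 0.464
v 4.452 3.958 -0.279
v 4.347 3.32 0.044
v 3.793 3.39 0.503
v 3.962 4.423 -0.019
v 2.328 3.182 -0.881
v 3.225 3.069 -1.624
v 2.987 3.75 -1.663
v 2.433 3.82 -1.204
v 2.63 2.691 -0.443
v 3.526 2.579 -1.186
v 3.776 2.467 -0.517
v 3.221 2.537 -0.058
v 2.818 2.717 -1.141
v -3.11 0.631 1.265
v -2.201 0.59 1.261
v -3.11 0.449 2.855
v -2.273 0.986 1.306
v -2.511 1.312 1.343
v -2.867 1.502 1.365
v -3.272 1.521 1.367
v -3.644 1.363 1.349
v -3.911 1.06 1.314
v -4.019 0.672 1.27
v -3.947 0.276 1.224
v -3.709 -0.05 1.187
v -3.352 -0.24 1.165
v -2.948 -0.259 1.163
v -2.575 -0.101 1.181
v -2.309 0.202 1.216
f 1 38 17
f 38 12 41
f 17 41 6
f 38 41 17
f 1 17 13
f 17 6 18
f 13 18 2
f 17 18 13
f 1 13 22
f 13 2 23
f 22 23 8
f 13 23 22
f 1 22 34
f 22 8 37
f 34 37 11
f 22 37 34
f 1 34 38
f 34 11 42
f 38 42 12
f 34 42 38
f 2 18 29
f 18 6 32
f 29 32 10
f 18 32 29
f 6 41 19
f 41 12 40
f 19 40 5
f 41 40 19
f 12 42 39
f 42 11 35
f 39 35 3
f 42 35 39
f 11 37 36
f 37 8 24
f 36 24 7
f 37 24 36
f 8 23 28
f 23 2 25
f 28 25 9
f 23 25 28
f 4 30 16
f 30 10 31
f 16 31 5
f 30 31 16
f 4 16 14
f 16 5 15
f 14 15 3
f 16 15 14
f 4 14 21
f 14 3 20
f 21 20 7
f 14 20 21
f 4 21 26
f 21 7 27
f 26 27 9
f 21 27 26
f 4 26 30
f 26 9 33
f 30 33 10
f 26 33 30
f 5 31 19
f 31 10 32
f 19 32 6
f 31 32 19
f 3 15 39
f 15 5 40
f 39 40 12
f 15 40 39
f 7 20 36
f 20 3 35
f 36 35 11
f 20 35 36
f 9 27 28
f 27 7 24
f 28 24 8
f 27 24 28
f 10 33 29
f 33 9 25
f 29 25 2
f 33 25 29
f 44 43 46
f 44 46 45
f 46 43 47
f 46 47 45
f 47 43 48
f 47 48 45
f 48 43 49
f 48 49 45
f 49 43 50
f 49 50 45
f 50 43 51
f 50 51 45
f 51 43 52
f 51 52 45
f 52 43 53
f 52 53 45
f 53 43 54
f 53 54 45
f 54 43 55
f 54 55 45
f 55 43 56
f 55 56 45
f 56 43 57
f 56 57 45
f 57 43 58
f 57 58 45
f 58 43 44
f 58 44 45



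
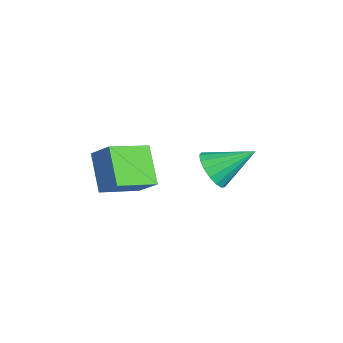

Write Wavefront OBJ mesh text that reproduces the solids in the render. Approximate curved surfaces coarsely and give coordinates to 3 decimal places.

v -0.836 2.979 0.128
v -0.12 3.168 -0.329
v -0.604 4.481 1.112
v -0.427 3.354 -0.541
v -0.827 3.454 -0.6
v -1.229 3.445 -0.492
v -1.541 3.33 -0.242
v -1.691 3.134 0.094
v -1.646 2.902 0.437
v -1.414 2.688 0.709
v -1.051 2.541 0.849
v -0.638 2.494 0.823
v -0.27 2.558 0.638
v -0.032 2.719 0.337
v 0.022 2.939 -0.012
v -0.536 -1.397 1.751
v 0.131 -0.854 2.5
v -1.153 0.104 1.212
v -0.486 0.647 1.96
v 0.706 -1.307 0.58
v 1.373 -0.764 1.328
v 0.089 0.194 0.04
v 0.756 0.737 0.789
f 2 1 4
f 2 4 3
f 4 1 5
f 4 5 3
f 5 1 6
f 5 6 3
f 6 1 7
f 6 7 3
f 7 1 8
f 7 8 3
f 8 1 9
f 8 9 3
f 9 1 10
f 9 10 3
f 10 1 11
f 10 11 3
f 11 1 12
f 11 12 3
f 12 1 13
f 12 13 3
f 13 1 14
f 13 14 3
f 14 1 15
f 14 15 3
f 15 1 2
f 15 2 3
f 17 19 16
f 20 17 16
f 16 19 18
f 18 20 16
f 17 23 19
f 21 17 20
f 21 23 17
f 19 23 18
f 22 20 18
f 18 23 22
f 22 21 20
f 23 21 22

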